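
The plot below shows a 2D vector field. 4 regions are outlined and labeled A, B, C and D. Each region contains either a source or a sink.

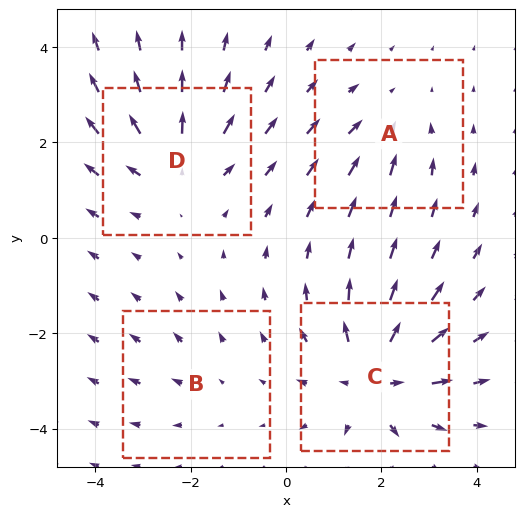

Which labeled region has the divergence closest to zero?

B

Divergence at each region's feature centre — A: about -3, B: about +2, C: about +7, D: about +5. Region B is closest to zero.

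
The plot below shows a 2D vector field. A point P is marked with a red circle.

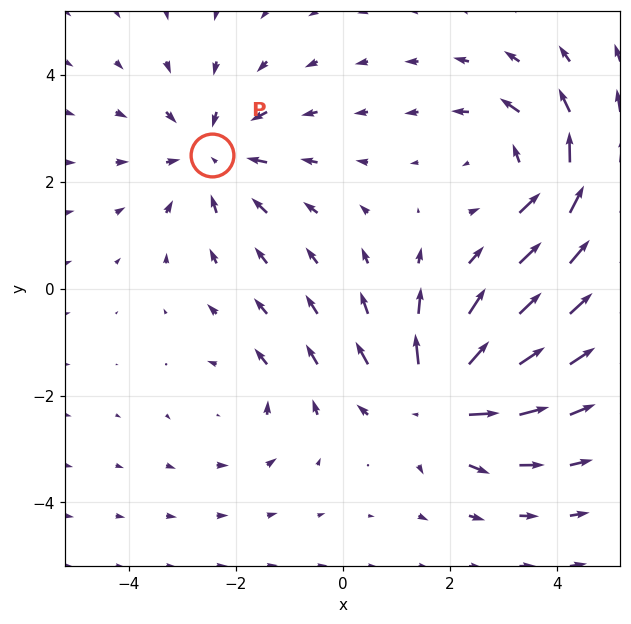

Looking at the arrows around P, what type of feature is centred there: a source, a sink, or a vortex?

At P (-2.4, 2.5) the arrows converge inward. Divergence about -3, curl ≈0 — negative divergence with near-zero curl is a sink.

sink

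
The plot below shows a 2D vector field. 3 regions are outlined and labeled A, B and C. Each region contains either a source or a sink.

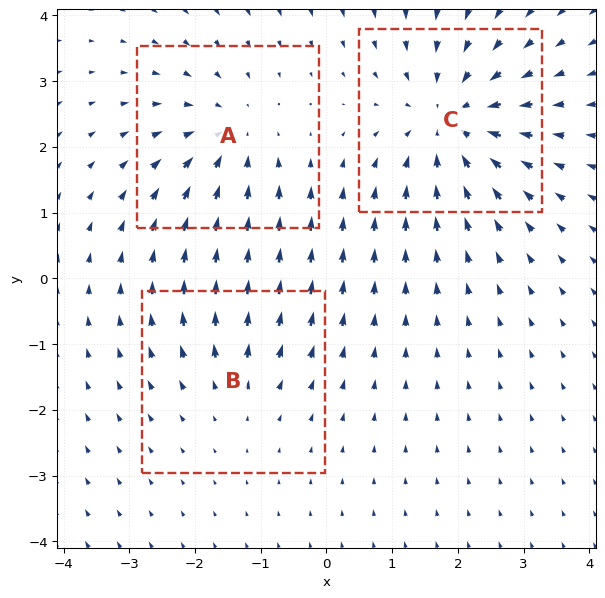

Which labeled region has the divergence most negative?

Divergence at each region's feature centre — A: about -3, B: about +2, C: about -4. Region C is most negative.

C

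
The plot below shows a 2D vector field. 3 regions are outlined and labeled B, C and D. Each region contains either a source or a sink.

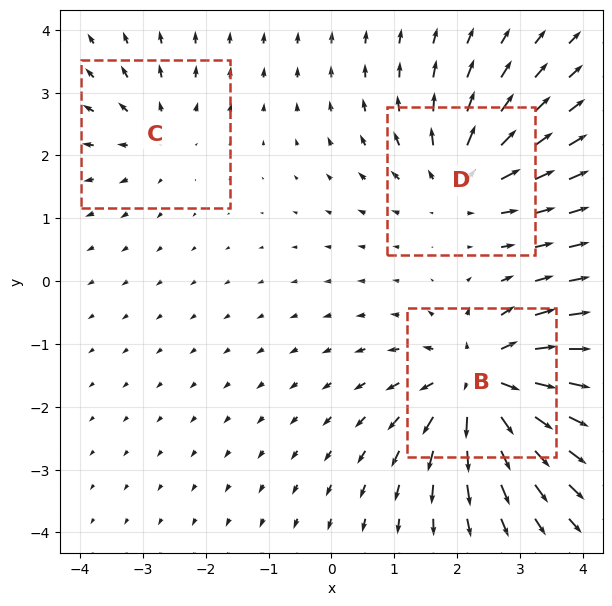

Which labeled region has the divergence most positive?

B

Divergence at each region's feature centre — B: about +6, C: about +2, D: about +4. Region B is most positive.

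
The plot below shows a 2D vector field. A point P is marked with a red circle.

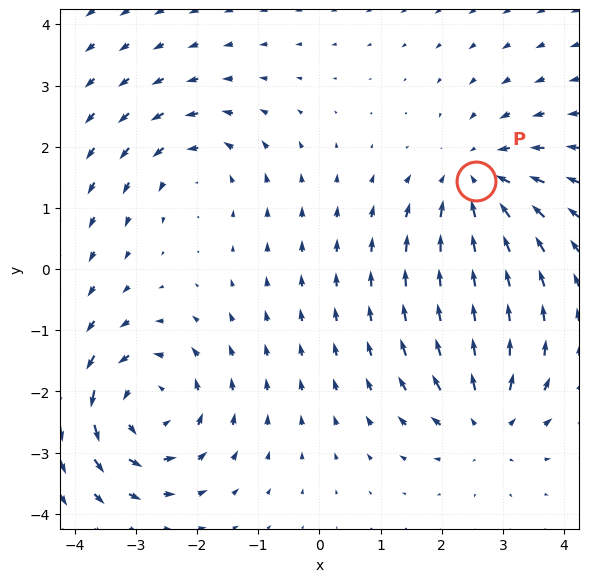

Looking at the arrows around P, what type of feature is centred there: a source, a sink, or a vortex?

sink

At P (2.6, 1.4) the arrows converge inward. Divergence about -4, curl ≈0 — negative divergence with near-zero curl is a sink.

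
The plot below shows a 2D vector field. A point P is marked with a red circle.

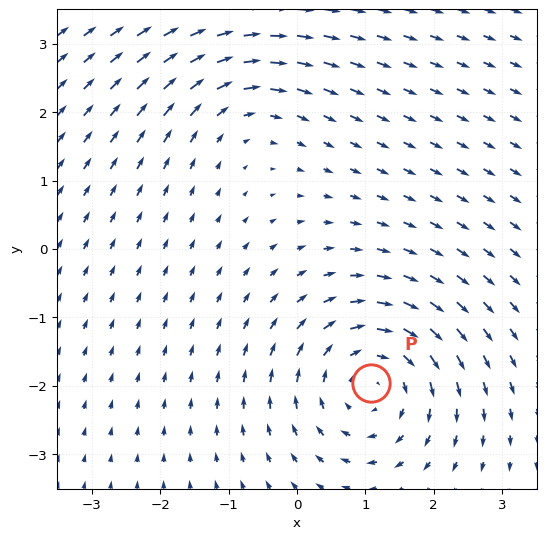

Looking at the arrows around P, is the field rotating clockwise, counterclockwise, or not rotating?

clockwise

Near P at (1.1, -2.0) the arrows circulate clockwise. The curl (z-component) there is about -5; negative curl means clockwise rotation.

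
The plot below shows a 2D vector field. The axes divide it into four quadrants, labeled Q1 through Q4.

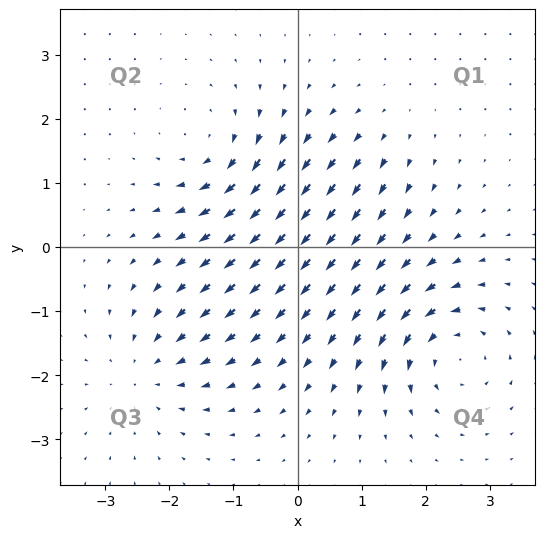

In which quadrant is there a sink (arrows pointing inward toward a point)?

The sink sits at approximately (-2.3, -1.9), which lies in quadrant Q3. The divergence there is about -4, negative as expected for a sink.

Q3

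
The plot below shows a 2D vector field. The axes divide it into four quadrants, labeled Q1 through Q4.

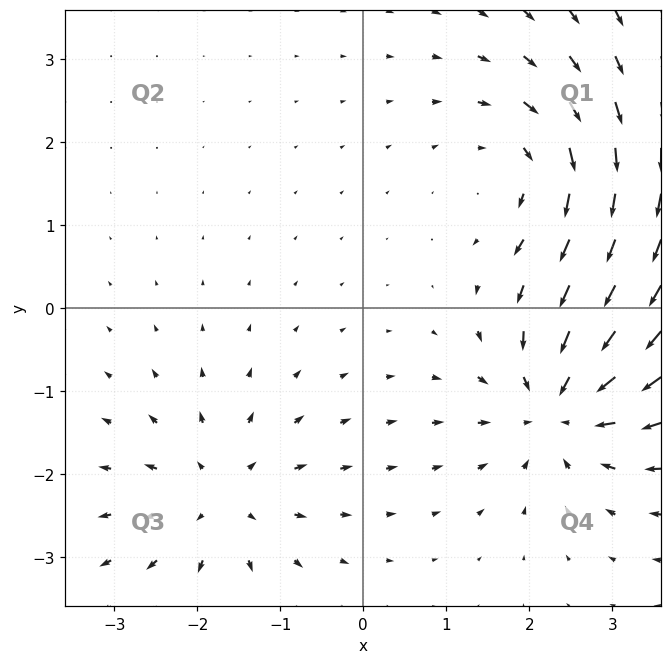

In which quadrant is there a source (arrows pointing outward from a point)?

The source sits at approximately (-1.7, -2.3), which lies in quadrant Q3. The divergence there is about +5, positive as expected for a source.

Q3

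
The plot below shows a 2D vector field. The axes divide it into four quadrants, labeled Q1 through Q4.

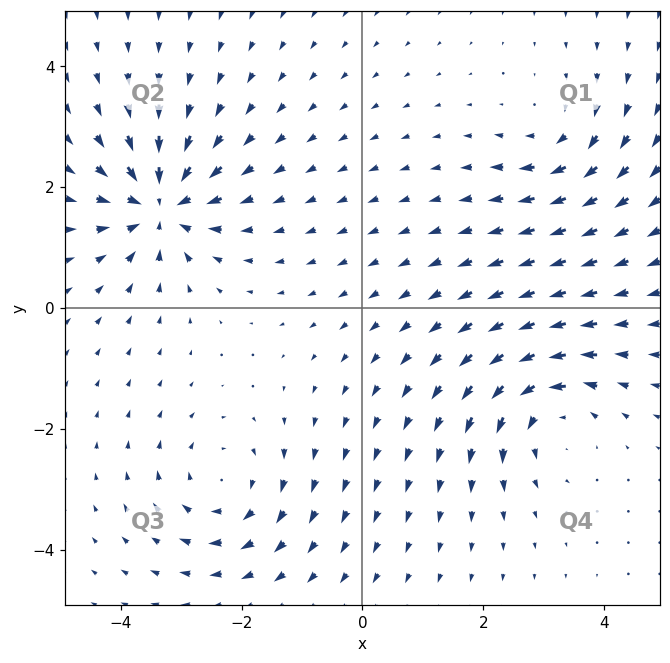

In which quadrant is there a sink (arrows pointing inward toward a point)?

Q2

The sink sits at approximately (-3.3, 1.7), which lies in quadrant Q2. The divergence there is about -6, negative as expected for a sink.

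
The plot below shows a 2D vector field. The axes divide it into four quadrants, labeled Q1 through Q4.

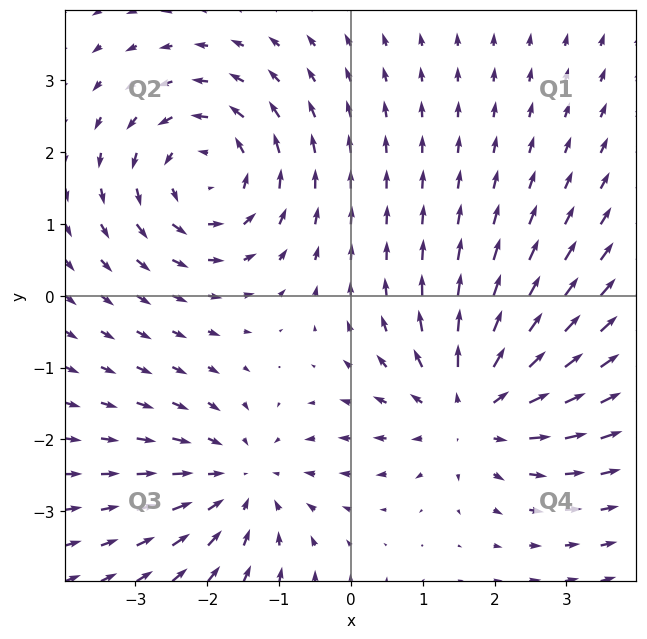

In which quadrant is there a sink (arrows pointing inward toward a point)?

The sink sits at approximately (-1.5, -2.6), which lies in quadrant Q3. The divergence there is about -3, negative as expected for a sink.

Q3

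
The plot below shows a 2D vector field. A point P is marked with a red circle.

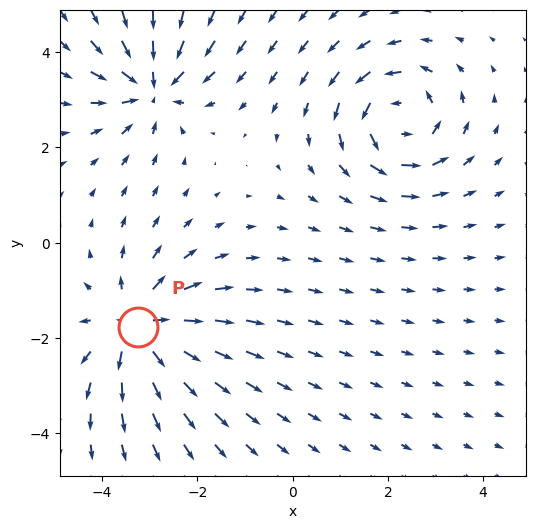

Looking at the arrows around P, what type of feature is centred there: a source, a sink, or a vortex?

At P (-3.2, -1.8) the arrows spread outward. Divergence about +4, curl ≈0 — positive divergence with near-zero curl is a source.

source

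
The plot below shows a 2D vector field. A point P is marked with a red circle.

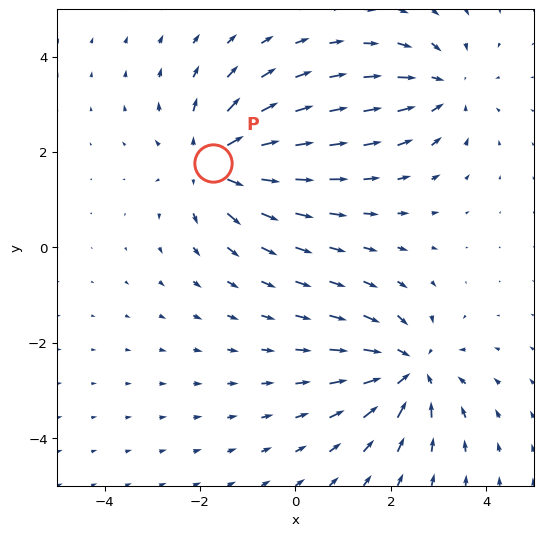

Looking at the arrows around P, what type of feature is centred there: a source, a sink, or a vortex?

source

At P (-1.7, 1.8) the arrows spread outward. Divergence about +4, curl ≈0 — positive divergence with near-zero curl is a source.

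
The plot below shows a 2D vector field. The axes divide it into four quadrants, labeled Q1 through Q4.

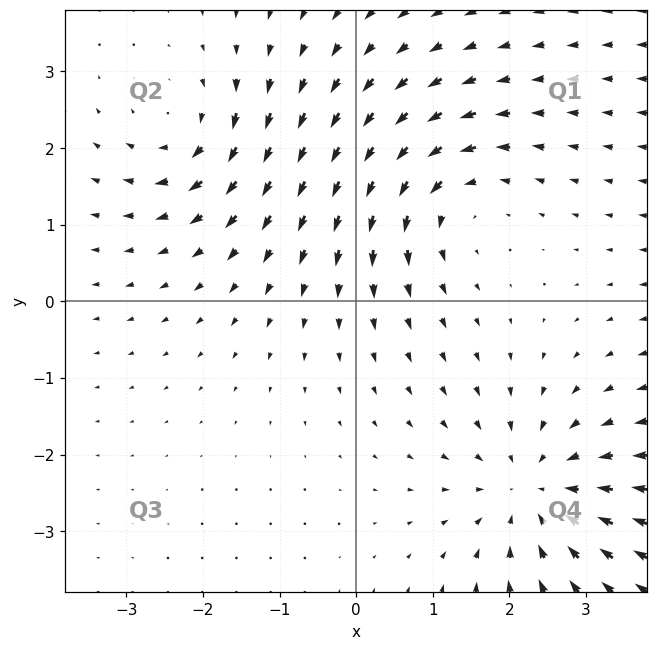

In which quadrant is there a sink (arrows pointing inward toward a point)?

The sink sits at approximately (2.3, -2.5), which lies in quadrant Q4. The divergence there is about -4, negative as expected for a sink.

Q4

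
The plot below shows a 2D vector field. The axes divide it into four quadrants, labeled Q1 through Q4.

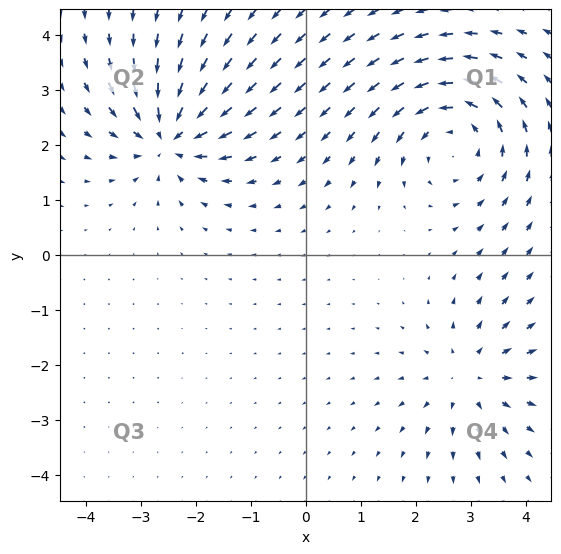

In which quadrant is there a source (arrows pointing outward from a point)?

The source sits at approximately (3.0, -2.2), which lies in quadrant Q4. The divergence there is about +3, positive as expected for a source.

Q4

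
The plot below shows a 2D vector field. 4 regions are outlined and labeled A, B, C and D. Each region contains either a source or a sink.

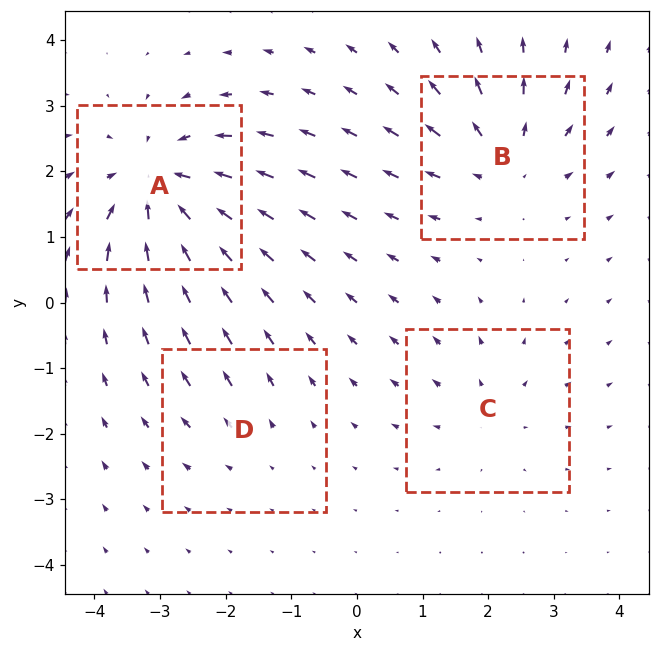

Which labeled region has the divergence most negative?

Divergence at each region's feature centre — A: about -7, B: about +5, C: about +3, D: about +2. Region A is most negative.

A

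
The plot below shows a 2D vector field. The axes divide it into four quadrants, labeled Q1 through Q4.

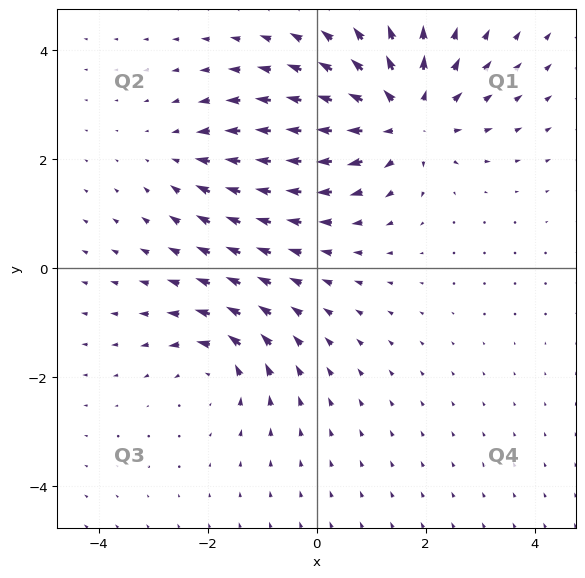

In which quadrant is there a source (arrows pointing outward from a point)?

The source sits at approximately (1.6, 2.8), which lies in quadrant Q1. The divergence there is about +5, positive as expected for a source.

Q1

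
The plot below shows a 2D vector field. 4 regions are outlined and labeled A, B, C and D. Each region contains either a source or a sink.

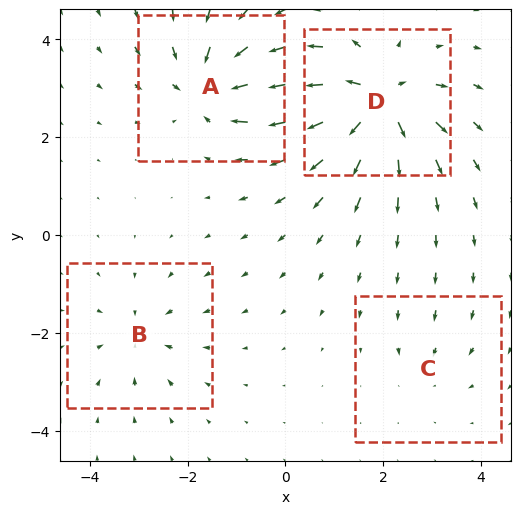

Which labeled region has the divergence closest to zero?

Divergence at each region's feature centre — A: about -7, B: about -4, C: about -2, D: about +8. Region C is closest to zero.

C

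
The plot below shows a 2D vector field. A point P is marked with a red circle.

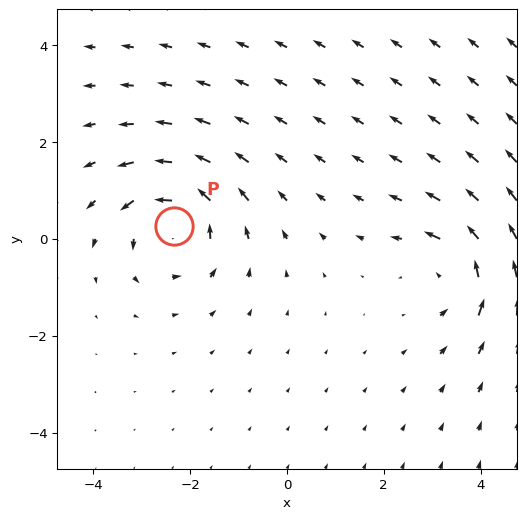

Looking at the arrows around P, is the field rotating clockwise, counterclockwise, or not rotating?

counterclockwise

Near P at (-2.3, 0.3) the arrows circulate counterclockwise. The curl (z-component) there is about +5; positive curl means counterclockwise rotation.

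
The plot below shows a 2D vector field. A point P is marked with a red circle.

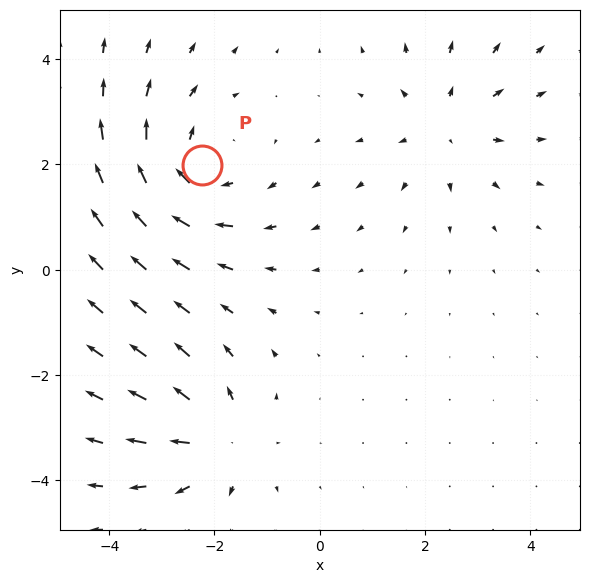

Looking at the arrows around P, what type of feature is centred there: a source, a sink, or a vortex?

At P (-2.2, 2.0) the arrows circulate clockwise. Divergence ≈0, curl about -4 — near-zero divergence with nonzero curl is a vortex.

vortex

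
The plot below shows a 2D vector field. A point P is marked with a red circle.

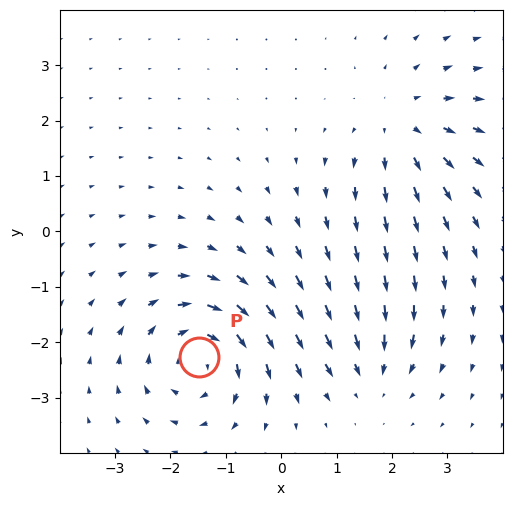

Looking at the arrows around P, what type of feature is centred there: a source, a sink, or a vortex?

vortex

At P (-1.5, -2.3) the arrows circulate clockwise. Divergence ≈0, curl about -6 — near-zero divergence with nonzero curl is a vortex.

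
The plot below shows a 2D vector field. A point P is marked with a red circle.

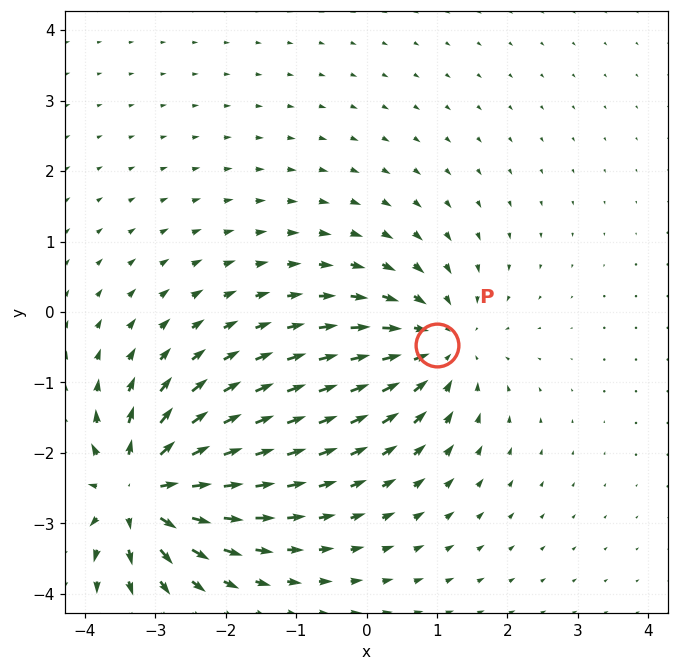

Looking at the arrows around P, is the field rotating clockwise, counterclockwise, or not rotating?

not rotating

Near P at (1.0, -0.5) the arrows show no circulation. The curl there is ≈0.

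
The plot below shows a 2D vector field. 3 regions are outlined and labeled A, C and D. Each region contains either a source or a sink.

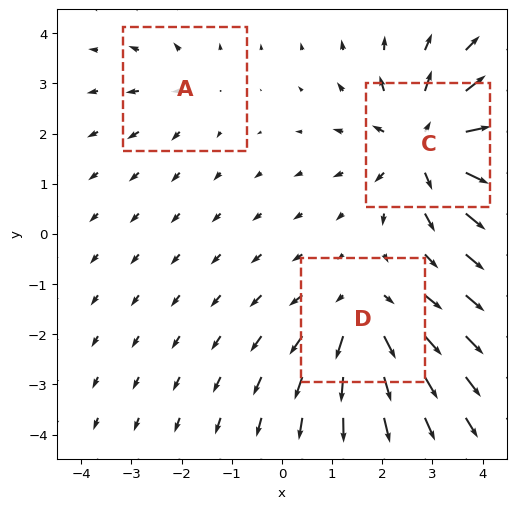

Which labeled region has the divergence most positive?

C

Divergence at each region's feature centre — A: about +2, C: about +5, D: about +3. Region C is most positive.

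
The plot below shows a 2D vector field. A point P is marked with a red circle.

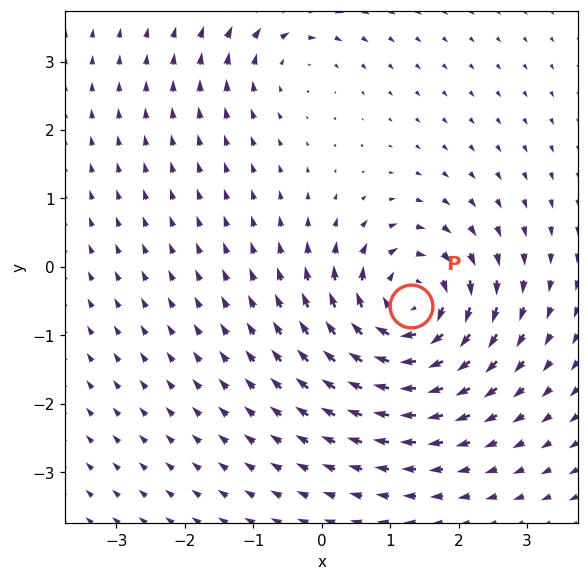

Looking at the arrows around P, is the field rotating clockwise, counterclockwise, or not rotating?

clockwise

Near P at (1.3, -0.6) the arrows circulate clockwise. The curl (z-component) there is about -7; negative curl means clockwise rotation.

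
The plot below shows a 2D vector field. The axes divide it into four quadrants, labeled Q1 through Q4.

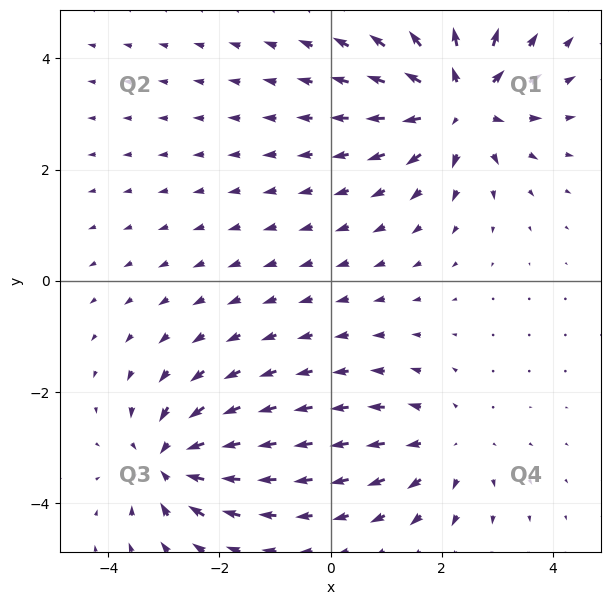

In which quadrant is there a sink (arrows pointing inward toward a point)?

The sink sits at approximately (-2.9, -3.2), which lies in quadrant Q3. The divergence there is about -4, negative as expected for a sink.

Q3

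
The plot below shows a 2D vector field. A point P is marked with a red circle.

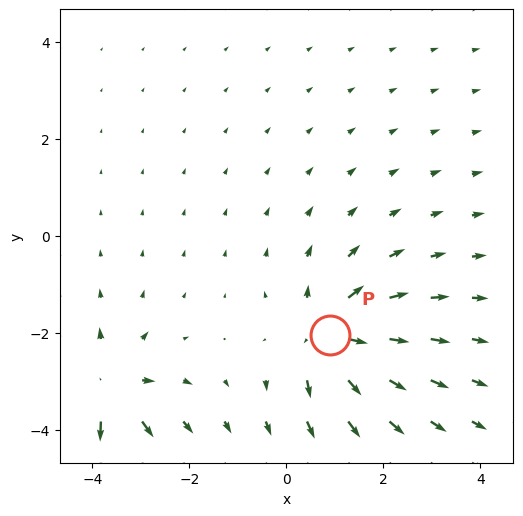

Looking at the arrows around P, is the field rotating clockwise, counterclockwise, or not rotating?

not rotating

Near P at (0.9, -2.1) the arrows show no circulation. The curl there is ≈0.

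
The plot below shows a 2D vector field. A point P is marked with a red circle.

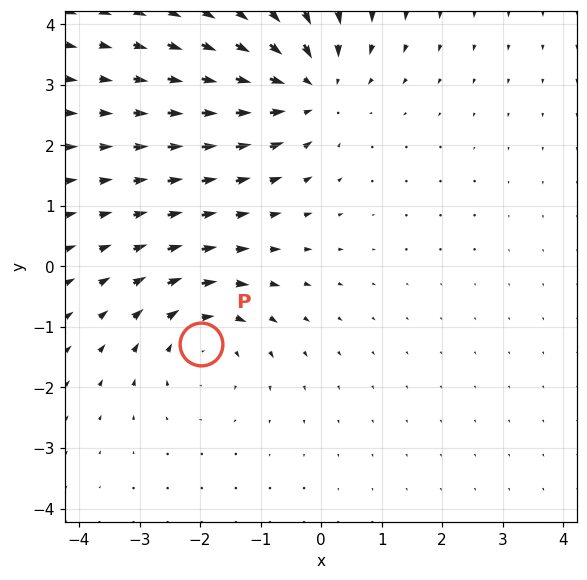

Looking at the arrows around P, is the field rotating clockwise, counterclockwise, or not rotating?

clockwise

Near P at (-2.0, -1.3) the arrows circulate clockwise. The curl (z-component) there is about -3; negative curl means clockwise rotation.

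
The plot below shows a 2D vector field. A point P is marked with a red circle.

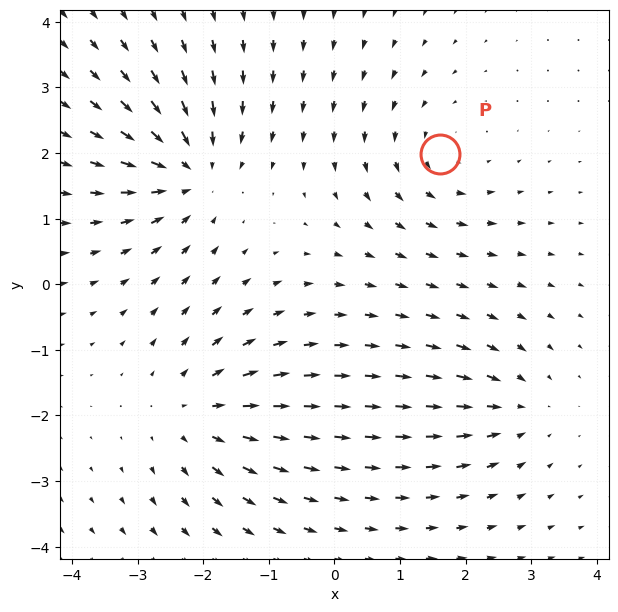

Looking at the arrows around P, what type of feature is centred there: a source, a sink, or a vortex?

vortex

At P (1.6, 2.0) the arrows circulate counterclockwise. Divergence ≈0, curl about +3 — near-zero divergence with nonzero curl is a vortex.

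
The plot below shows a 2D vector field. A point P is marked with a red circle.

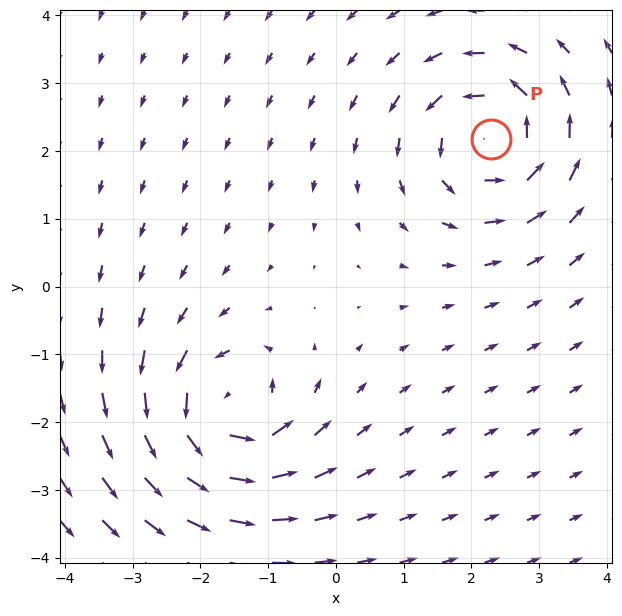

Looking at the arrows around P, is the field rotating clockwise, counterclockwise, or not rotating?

Near P at (2.3, 2.2) the arrows circulate counterclockwise. The curl (z-component) there is about +6; positive curl means counterclockwise rotation.

counterclockwise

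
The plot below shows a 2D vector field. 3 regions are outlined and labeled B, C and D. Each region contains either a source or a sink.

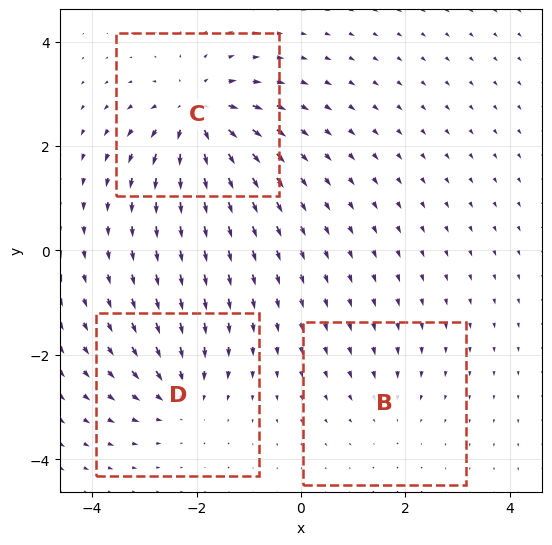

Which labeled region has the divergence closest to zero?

Divergence at each region's feature centre — B: about -2, C: about +6, D: about -4. Region B is closest to zero.

B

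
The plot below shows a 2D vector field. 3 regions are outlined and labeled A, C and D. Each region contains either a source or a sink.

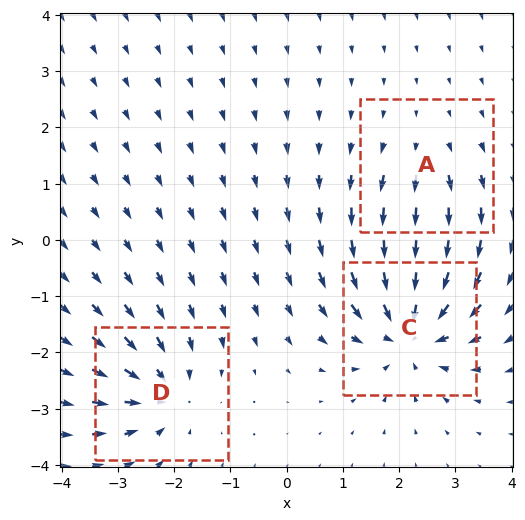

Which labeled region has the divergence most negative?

Divergence at each region's feature centre — A: about +2, C: about -5, D: about -4. Region C is most negative.

C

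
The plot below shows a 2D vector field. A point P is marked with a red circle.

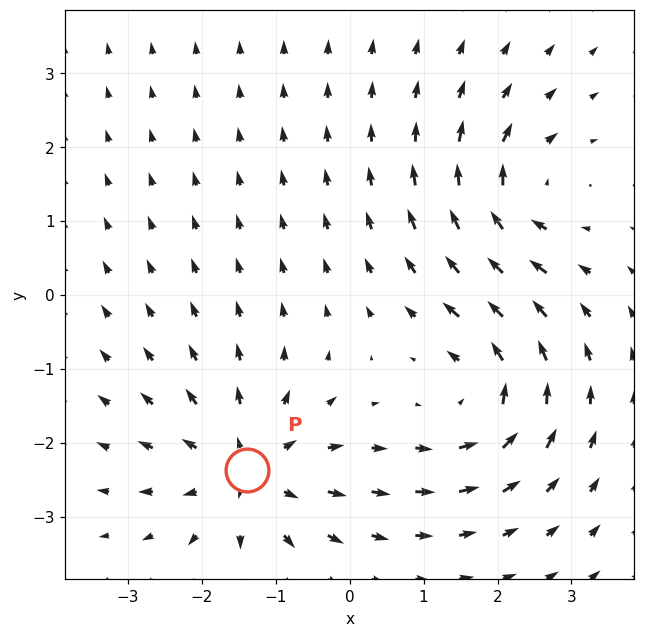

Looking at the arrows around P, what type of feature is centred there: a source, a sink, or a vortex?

source

At P (-1.4, -2.4) the arrows spread outward. Divergence about +4, curl ≈0 — positive divergence with near-zero curl is a source.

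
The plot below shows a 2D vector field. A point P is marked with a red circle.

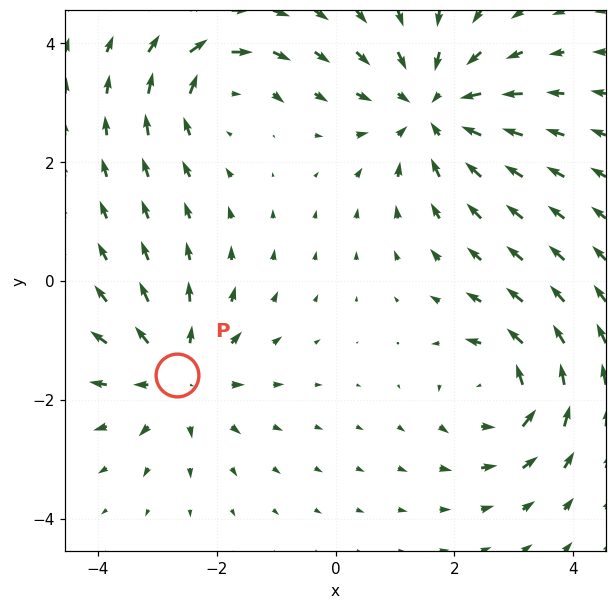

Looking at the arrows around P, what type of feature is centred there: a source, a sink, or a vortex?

source

At P (-2.7, -1.6) the arrows spread outward. Divergence about +4, curl ≈0 — positive divergence with near-zero curl is a source.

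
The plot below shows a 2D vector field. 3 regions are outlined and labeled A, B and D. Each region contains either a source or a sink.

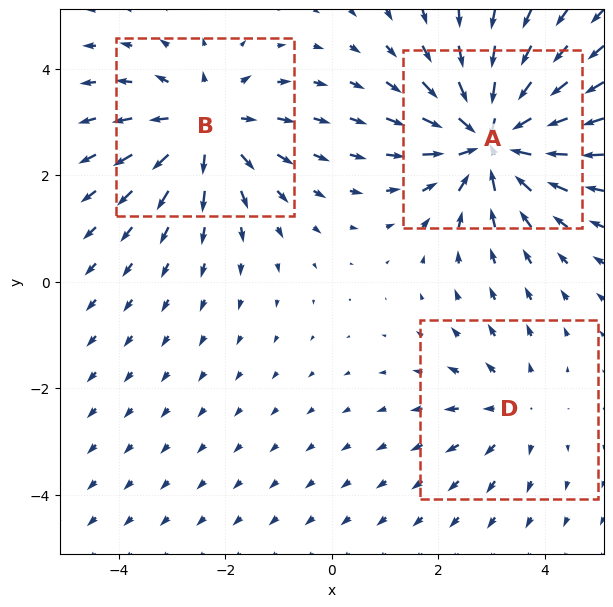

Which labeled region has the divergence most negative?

A

Divergence at each region's feature centre — A: about -5, B: about +3, D: about +2. Region A is most negative.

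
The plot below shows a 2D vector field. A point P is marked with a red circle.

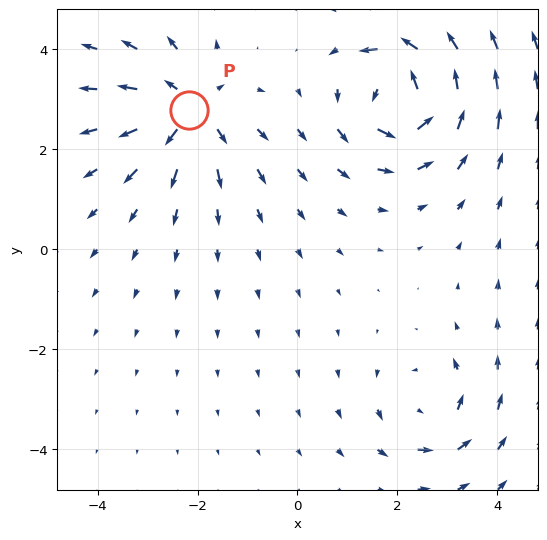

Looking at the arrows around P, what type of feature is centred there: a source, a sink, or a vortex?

source

At P (-2.2, 2.8) the arrows spread outward. Divergence about +5, curl ≈0 — positive divergence with near-zero curl is a source.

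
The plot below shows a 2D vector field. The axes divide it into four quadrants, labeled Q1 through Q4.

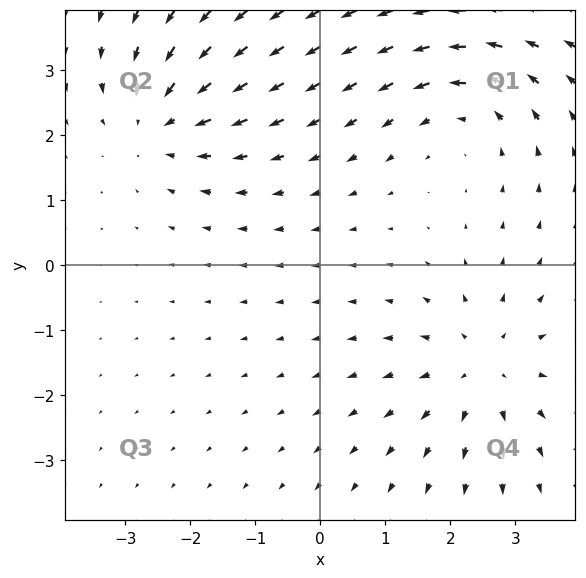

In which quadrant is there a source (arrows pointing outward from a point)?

Q4

The source sits at approximately (2.5, -1.6), which lies in quadrant Q4. The divergence there is about +4, positive as expected for a source.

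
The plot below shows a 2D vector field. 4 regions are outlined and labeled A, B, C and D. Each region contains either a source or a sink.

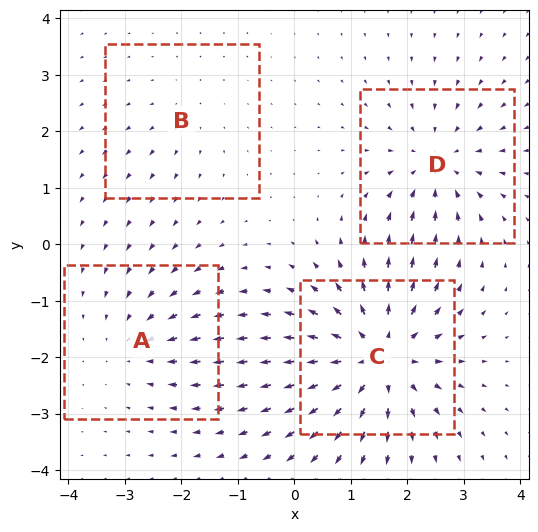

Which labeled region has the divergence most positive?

C

Divergence at each region's feature centre — A: about -3, B: about +2, C: about +7, D: about -5. Region C is most positive.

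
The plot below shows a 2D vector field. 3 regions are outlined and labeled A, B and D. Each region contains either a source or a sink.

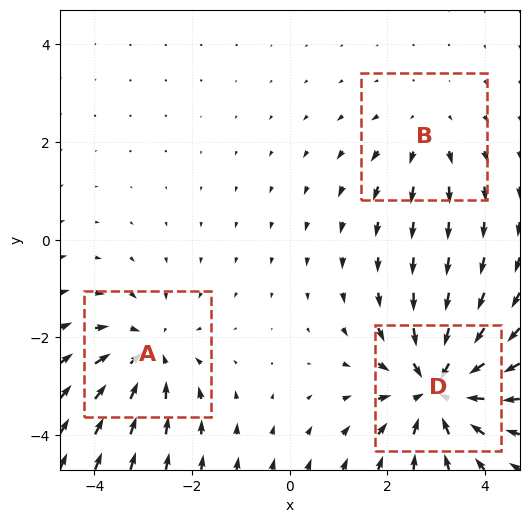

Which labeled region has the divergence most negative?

Divergence at each region's feature centre — A: about -3, B: about +2, D: about -4. Region D is most negative.

D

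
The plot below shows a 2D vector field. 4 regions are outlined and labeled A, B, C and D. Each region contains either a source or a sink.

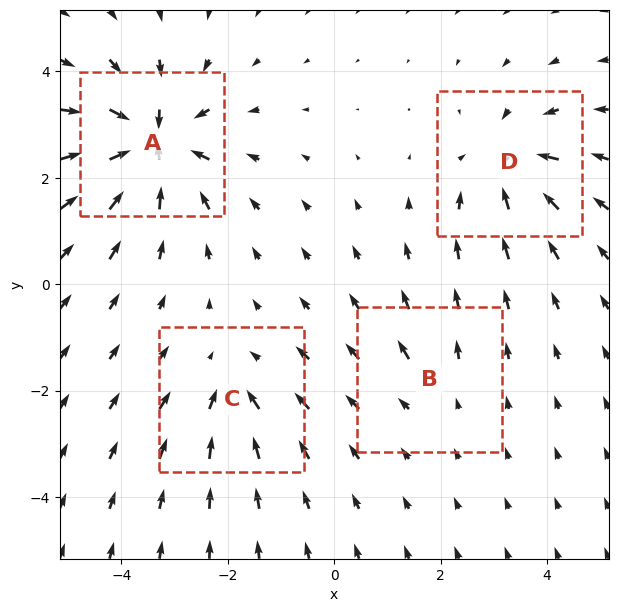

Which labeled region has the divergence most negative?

A

Divergence at each region's feature centre — A: about -9, B: about +2, C: about -4, D: about -6. Region A is most negative.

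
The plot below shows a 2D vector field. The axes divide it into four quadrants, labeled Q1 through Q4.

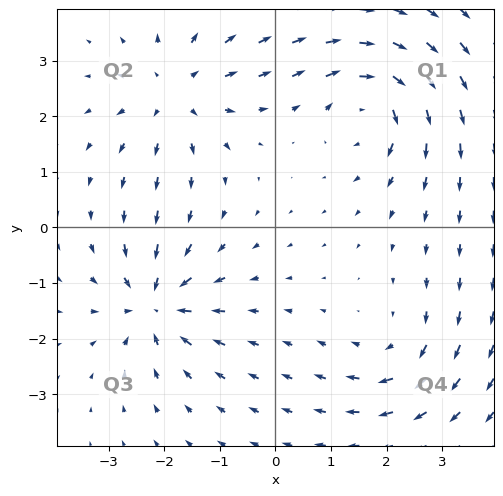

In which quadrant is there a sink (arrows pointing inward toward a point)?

Q3

The sink sits at approximately (-2.2, -1.4), which lies in quadrant Q3. The divergence there is about -7, negative as expected for a sink.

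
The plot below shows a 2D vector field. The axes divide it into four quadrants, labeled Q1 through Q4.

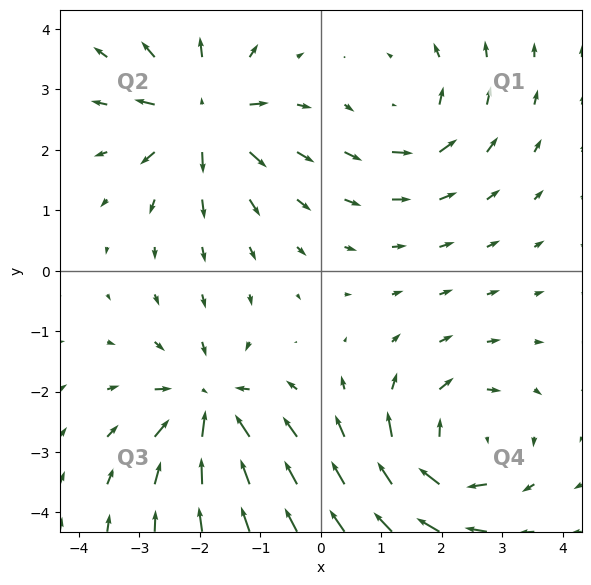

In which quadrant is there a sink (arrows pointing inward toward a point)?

The sink sits at approximately (-1.8, -2.2), which lies in quadrant Q3. The divergence there is about -5, negative as expected for a sink.

Q3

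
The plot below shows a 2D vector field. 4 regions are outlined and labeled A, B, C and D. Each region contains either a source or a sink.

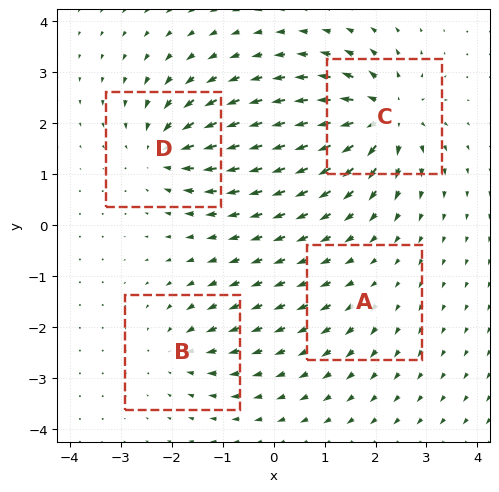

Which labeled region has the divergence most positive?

C

Divergence at each region's feature centre — A: about +2, B: about -4, C: about +9, D: about -6. Region C is most positive.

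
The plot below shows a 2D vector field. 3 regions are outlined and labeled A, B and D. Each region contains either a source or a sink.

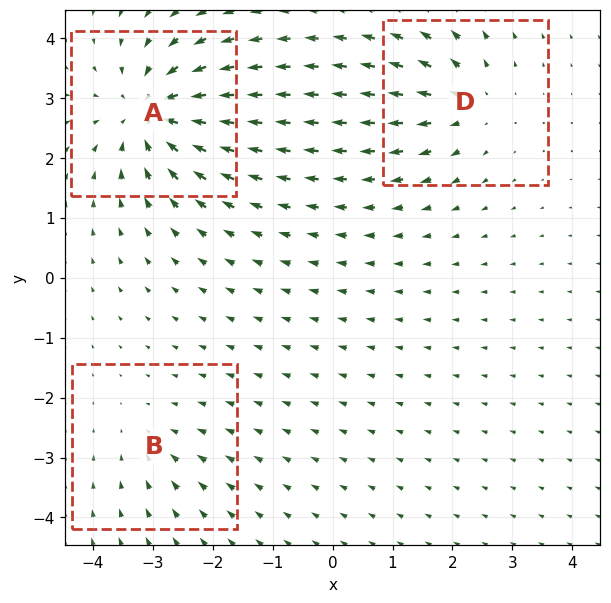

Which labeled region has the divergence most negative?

Divergence at each region's feature centre — A: about -6, B: about -2, D: about +4. Region A is most negative.

A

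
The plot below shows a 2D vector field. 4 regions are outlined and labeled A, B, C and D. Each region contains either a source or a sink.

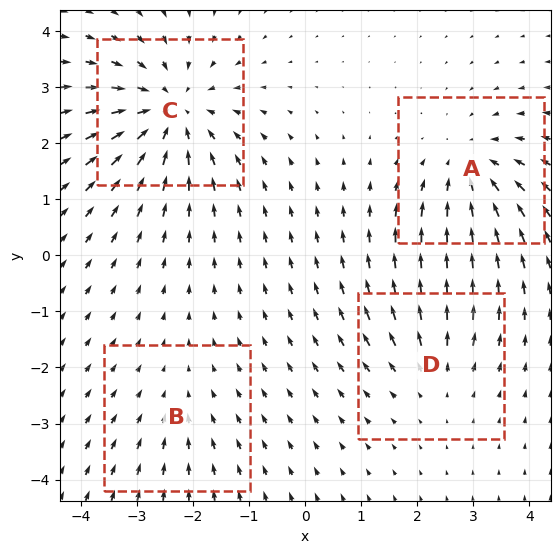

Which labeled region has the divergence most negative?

C

Divergence at each region's feature centre — A: about -4, B: about -2, C: about -6, D: about +3. Region C is most negative.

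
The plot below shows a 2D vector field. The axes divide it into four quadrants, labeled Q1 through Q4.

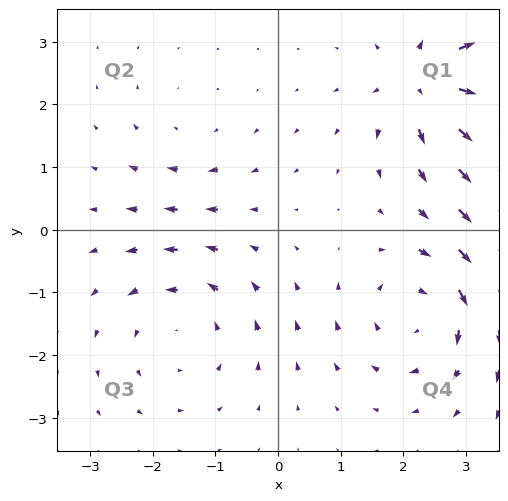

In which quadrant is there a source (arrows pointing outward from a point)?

Q1

The source sits at approximately (2.4, 2.4), which lies in quadrant Q1. The divergence there is about +6, positive as expected for a source.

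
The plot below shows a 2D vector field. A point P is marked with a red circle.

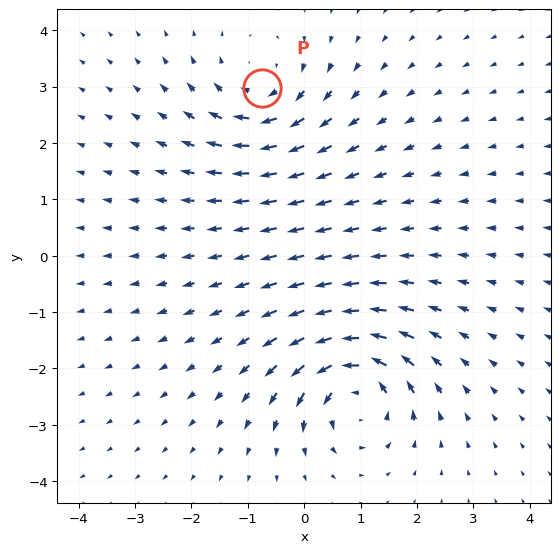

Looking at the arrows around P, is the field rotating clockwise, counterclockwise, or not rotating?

Near P at (-0.7, 3.0) the arrows circulate clockwise. The curl (z-component) there is about -3; negative curl means clockwise rotation.

clockwise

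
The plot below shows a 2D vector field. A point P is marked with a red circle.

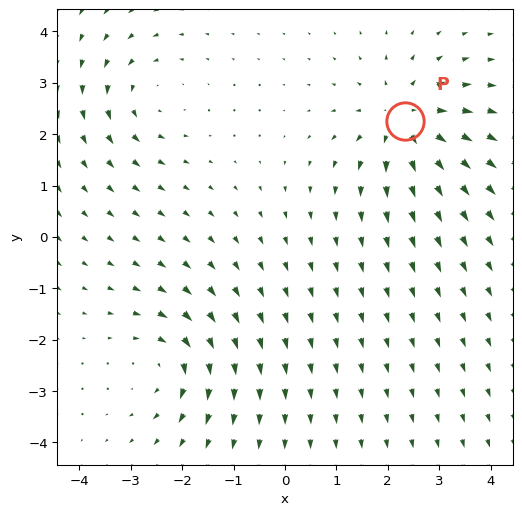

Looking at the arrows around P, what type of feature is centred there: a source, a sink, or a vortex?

source

At P (2.3, 2.3) the arrows spread outward. Divergence about +5, curl ≈0 — positive divergence with near-zero curl is a source.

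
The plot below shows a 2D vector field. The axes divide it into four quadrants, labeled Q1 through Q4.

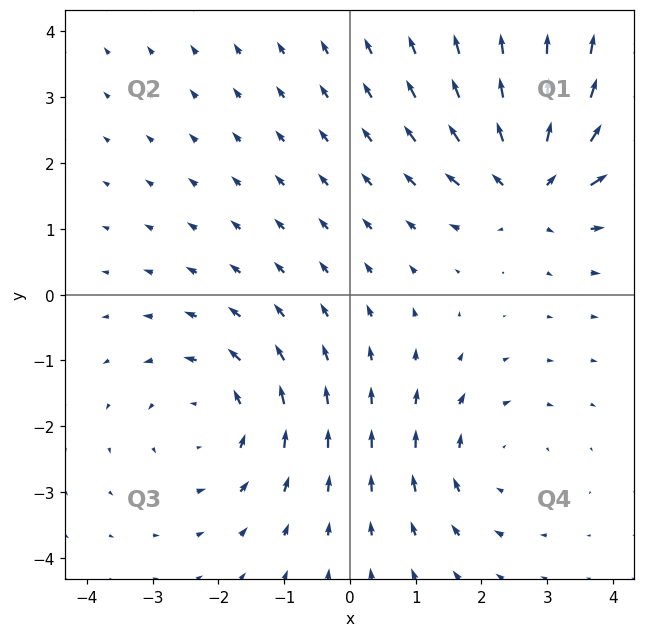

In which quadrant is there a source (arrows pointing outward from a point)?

Q1

The source sits at approximately (2.8, 1.7), which lies in quadrant Q1. The divergence there is about +5, positive as expected for a source.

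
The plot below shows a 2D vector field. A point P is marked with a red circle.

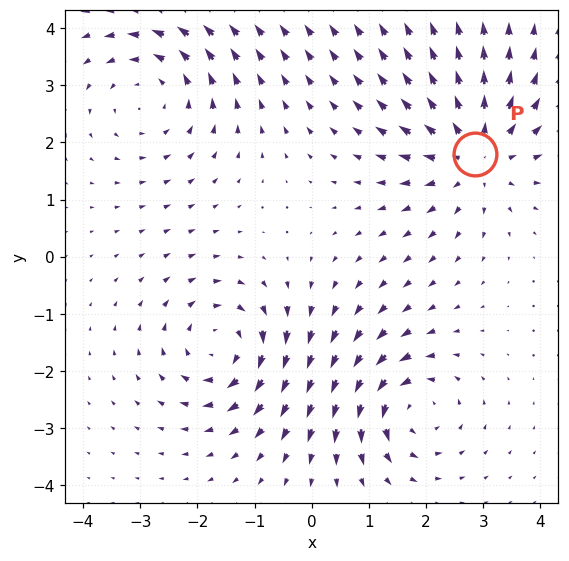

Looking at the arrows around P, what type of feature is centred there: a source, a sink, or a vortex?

source

At P (2.9, 1.8) the arrows spread outward. Divergence about +5, curl ≈0 — positive divergence with near-zero curl is a source.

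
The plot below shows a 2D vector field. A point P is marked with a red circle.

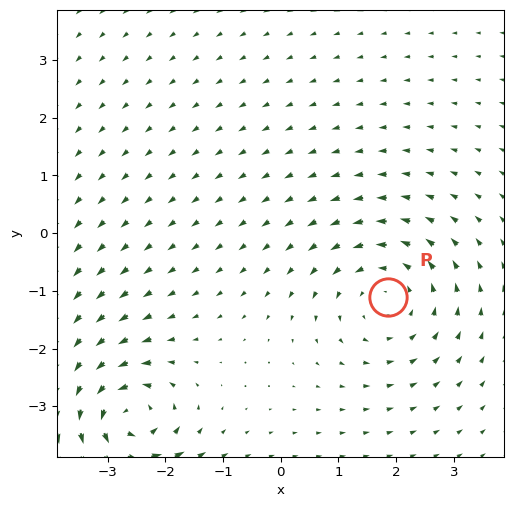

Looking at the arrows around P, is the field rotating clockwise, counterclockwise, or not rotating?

Near P at (1.9, -1.1) the arrows circulate counterclockwise. The curl (z-component) there is about +3; positive curl means counterclockwise rotation.

counterclockwise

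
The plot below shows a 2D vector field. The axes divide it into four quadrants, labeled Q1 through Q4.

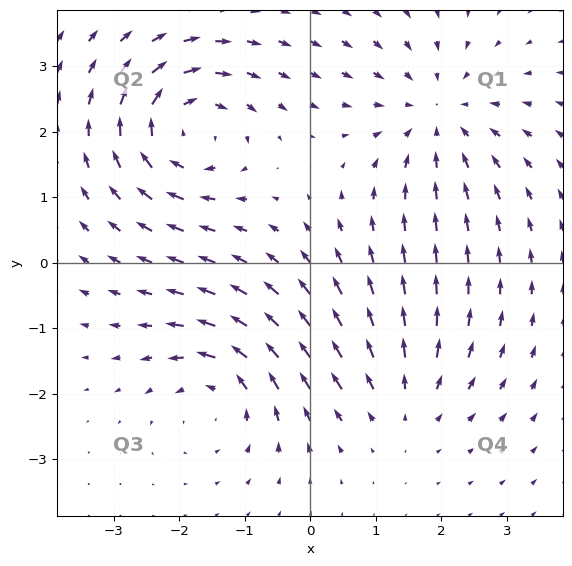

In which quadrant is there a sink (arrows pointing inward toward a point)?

The sink sits at approximately (2.0, 2.2), which lies in quadrant Q1. The divergence there is about -4, negative as expected for a sink.

Q1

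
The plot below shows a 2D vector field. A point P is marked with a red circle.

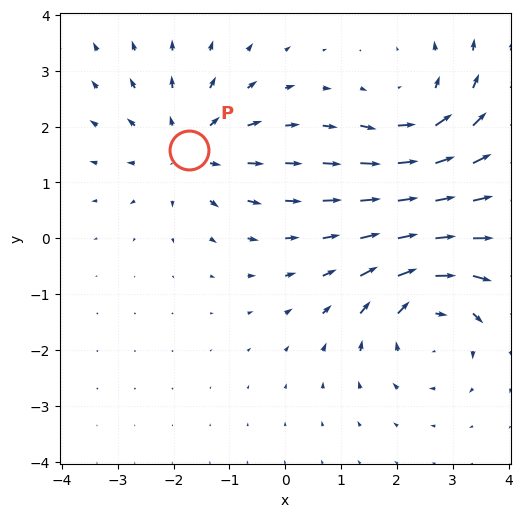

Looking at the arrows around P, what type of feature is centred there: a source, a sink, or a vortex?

At P (-1.7, 1.6) the arrows spread outward. Divergence about +4, curl ≈0 — positive divergence with near-zero curl is a source.

source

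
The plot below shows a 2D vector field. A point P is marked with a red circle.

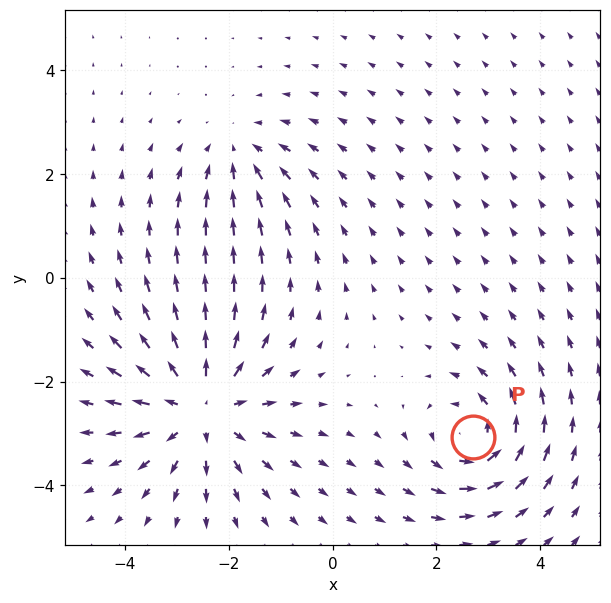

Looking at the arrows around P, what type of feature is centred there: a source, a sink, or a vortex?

At P (2.7, -3.1) the arrows circulate counterclockwise. Divergence ≈0, curl about +4 — near-zero divergence with nonzero curl is a vortex.

vortex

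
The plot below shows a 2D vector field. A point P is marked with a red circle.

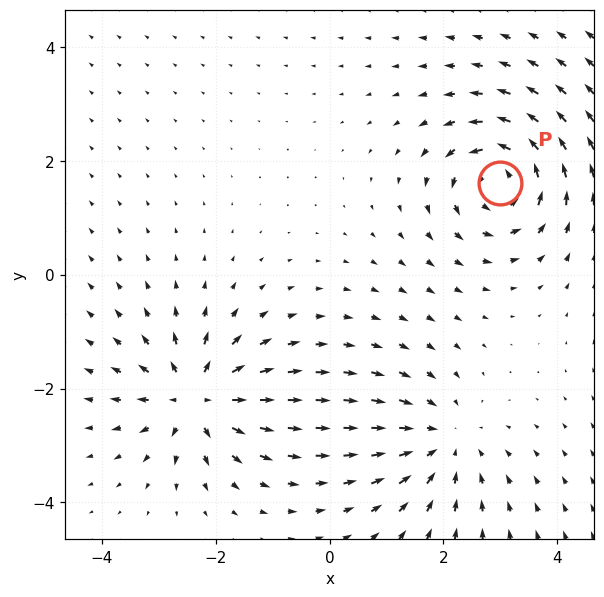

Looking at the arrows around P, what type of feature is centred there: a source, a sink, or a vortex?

vortex

At P (3.0, 1.6) the arrows circulate counterclockwise. Divergence ≈0, curl about +6 — near-zero divergence with nonzero curl is a vortex.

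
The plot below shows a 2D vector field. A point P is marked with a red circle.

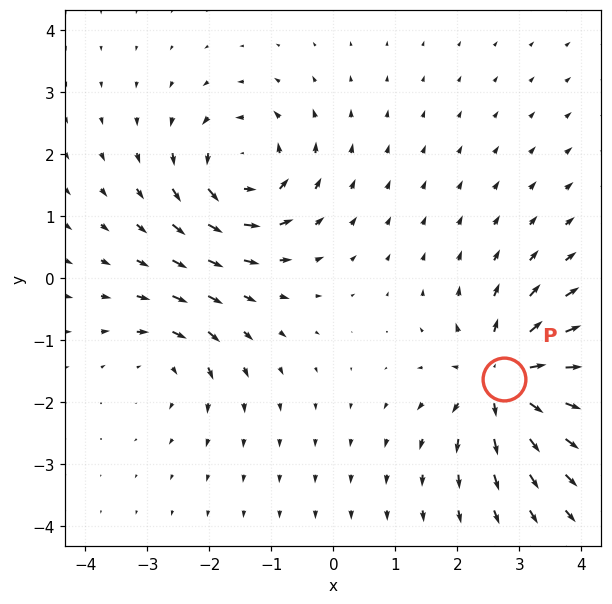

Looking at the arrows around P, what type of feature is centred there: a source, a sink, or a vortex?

At P (2.8, -1.6) the arrows spread outward. Divergence about +6, curl ≈0 — positive divergence with near-zero curl is a source.

source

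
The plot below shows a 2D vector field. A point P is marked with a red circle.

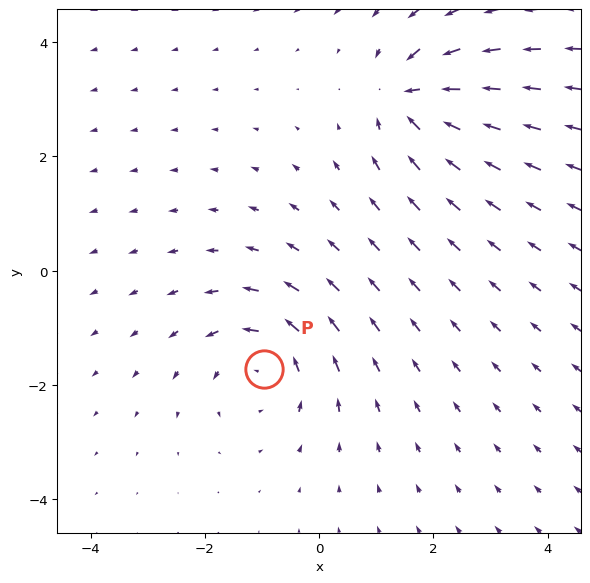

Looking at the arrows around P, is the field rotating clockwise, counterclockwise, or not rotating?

counterclockwise

Near P at (-1.0, -1.7) the arrows circulate counterclockwise. The curl (z-component) there is about +3; positive curl means counterclockwise rotation.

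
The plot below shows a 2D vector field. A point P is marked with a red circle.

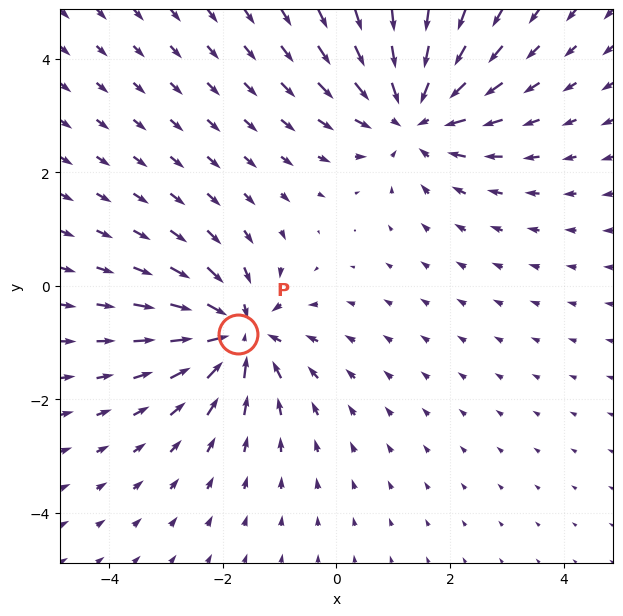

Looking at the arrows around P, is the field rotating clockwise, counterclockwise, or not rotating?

not rotating

Near P at (-1.7, -0.8) the arrows show no circulation. The curl there is ≈0.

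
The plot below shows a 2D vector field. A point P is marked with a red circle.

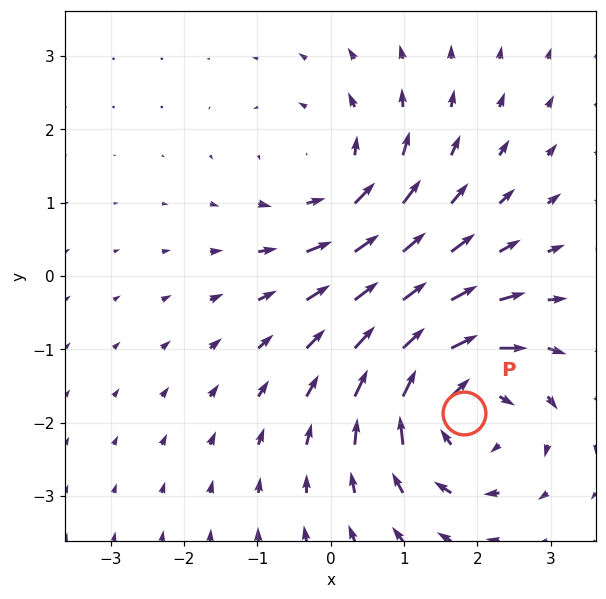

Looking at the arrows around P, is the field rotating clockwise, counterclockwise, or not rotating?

Near P at (1.8, -1.9) the arrows circulate clockwise. The curl (z-component) there is about -5; negative curl means clockwise rotation.

clockwise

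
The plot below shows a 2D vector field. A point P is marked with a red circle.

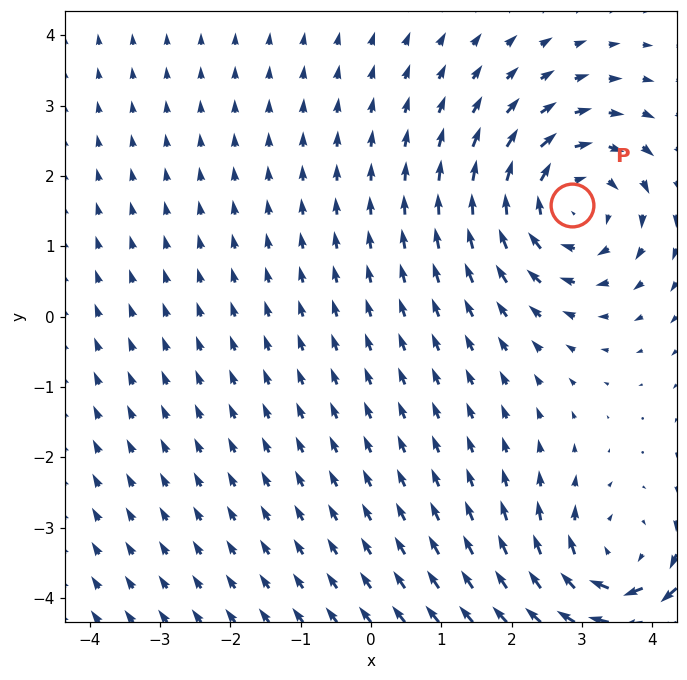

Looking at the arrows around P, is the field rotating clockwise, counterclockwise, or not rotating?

Near P at (2.9, 1.6) the arrows circulate clockwise. The curl (z-component) there is about -4; negative curl means clockwise rotation.

clockwise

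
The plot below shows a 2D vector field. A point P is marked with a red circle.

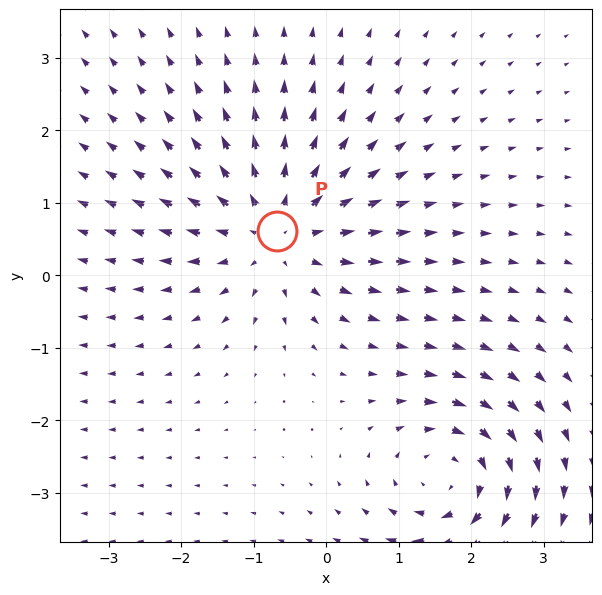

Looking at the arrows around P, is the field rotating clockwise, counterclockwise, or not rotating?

not rotating

Near P at (-0.7, 0.6) the arrows show no circulation. The curl there is ≈0.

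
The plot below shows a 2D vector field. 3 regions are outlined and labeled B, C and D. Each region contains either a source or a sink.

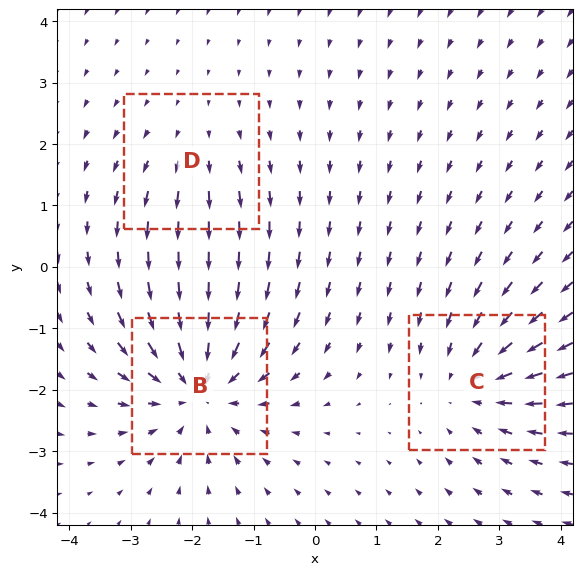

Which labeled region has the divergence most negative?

Divergence at each region's feature centre — B: about -4, C: about -3, D: about +2. Region B is most negative.

B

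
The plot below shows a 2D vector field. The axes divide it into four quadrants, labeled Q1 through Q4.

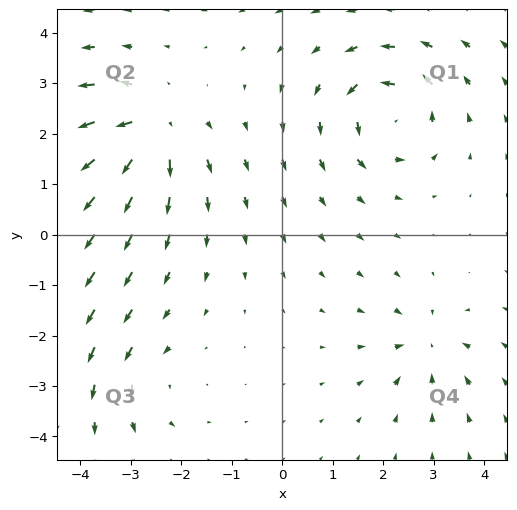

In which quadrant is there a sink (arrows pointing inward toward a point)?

Q4

The sink sits at approximately (2.9, -2.2), which lies in quadrant Q4. The divergence there is about -4, negative as expected for a sink.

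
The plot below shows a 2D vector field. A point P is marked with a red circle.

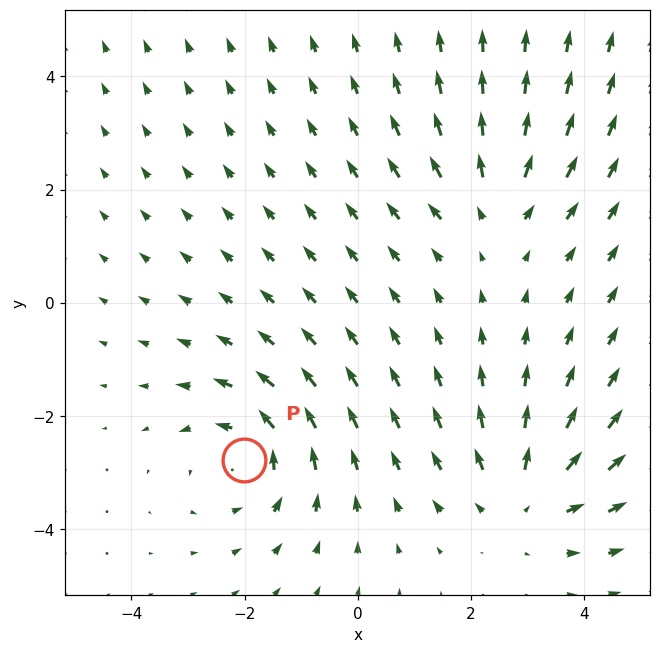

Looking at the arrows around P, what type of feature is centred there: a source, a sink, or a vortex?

At P (-2.0, -2.8) the arrows circulate counterclockwise. Divergence ≈0, curl about +4 — near-zero divergence with nonzero curl is a vortex.

vortex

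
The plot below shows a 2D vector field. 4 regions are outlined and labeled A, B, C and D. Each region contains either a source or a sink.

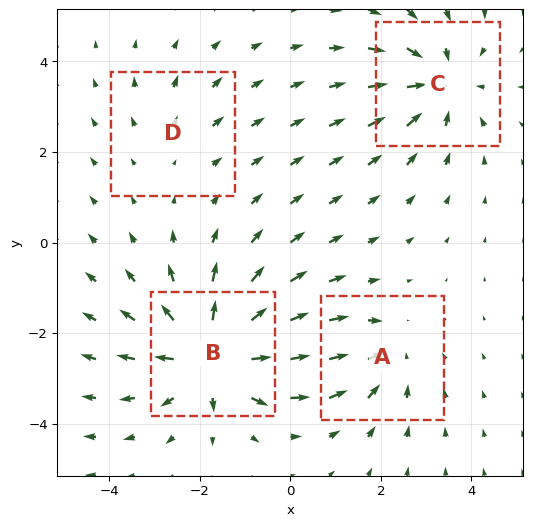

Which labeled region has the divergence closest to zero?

Divergence at each region's feature centre — A: about -3, B: about +6, C: about -5, D: about +2. Region D is closest to zero.

D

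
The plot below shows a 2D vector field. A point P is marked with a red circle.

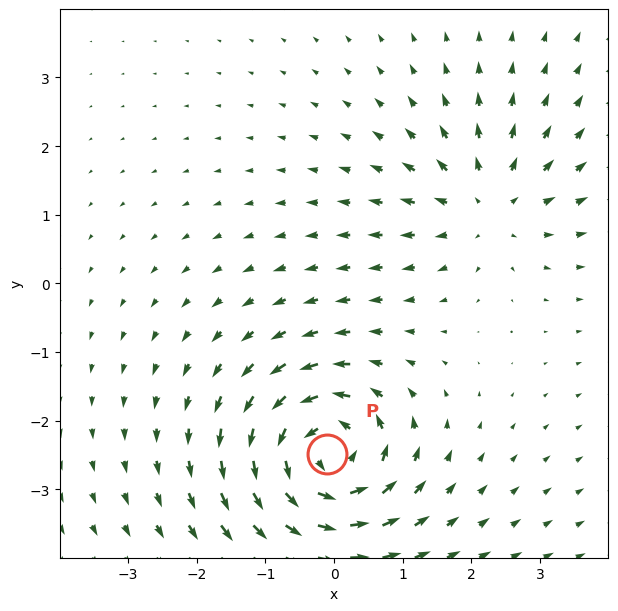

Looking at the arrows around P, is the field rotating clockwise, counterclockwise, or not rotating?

Near P at (-0.1, -2.5) the arrows circulate counterclockwise. The curl (z-component) there is about +7; positive curl means counterclockwise rotation.

counterclockwise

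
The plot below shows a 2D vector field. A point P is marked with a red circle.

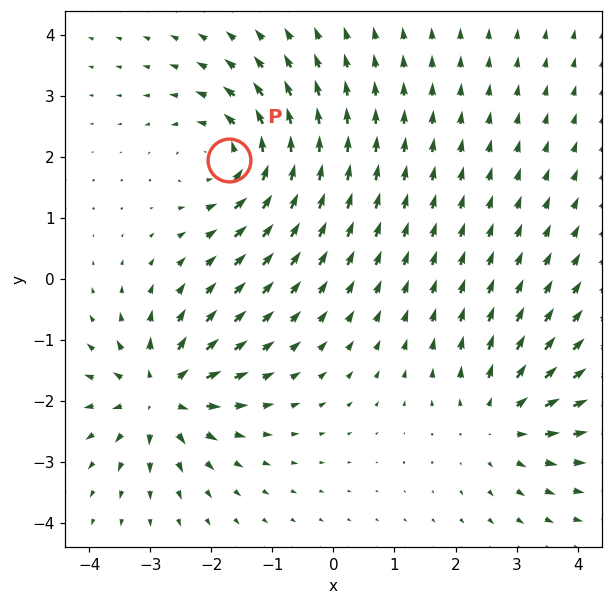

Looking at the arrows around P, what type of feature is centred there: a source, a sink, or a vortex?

vortex

At P (-1.7, 2.0) the arrows circulate counterclockwise. Divergence ≈0, curl about +6 — near-zero divergence with nonzero curl is a vortex.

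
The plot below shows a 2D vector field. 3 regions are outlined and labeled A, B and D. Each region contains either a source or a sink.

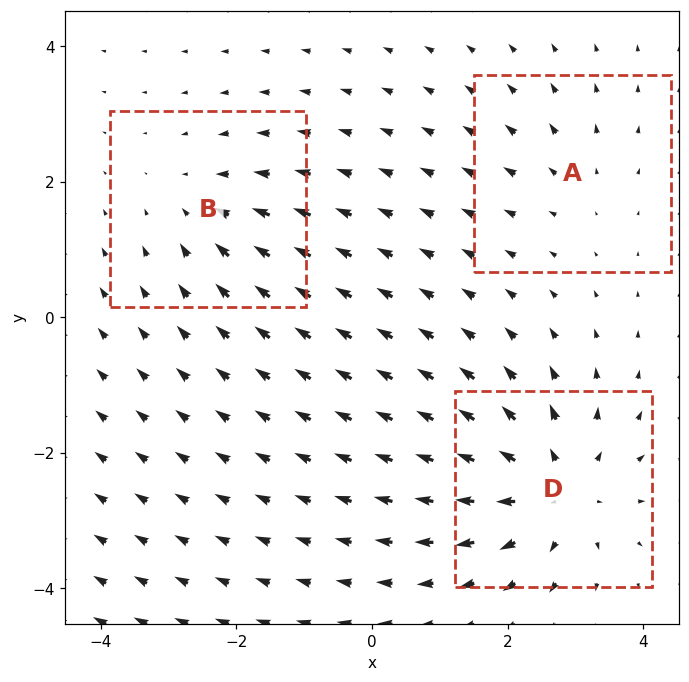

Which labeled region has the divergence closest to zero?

A

Divergence at each region's feature centre — A: about +2, B: about -3, D: about +5. Region A is closest to zero.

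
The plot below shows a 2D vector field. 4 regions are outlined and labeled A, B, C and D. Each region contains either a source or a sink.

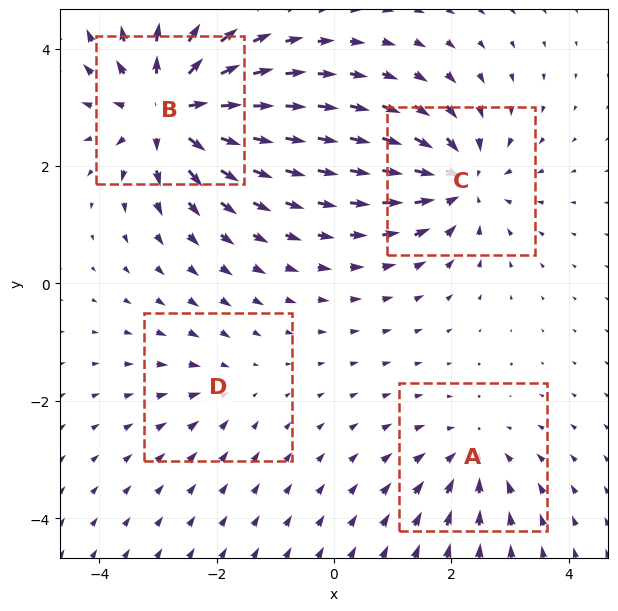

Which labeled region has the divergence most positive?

Divergence at each region's feature centre — A: about -4, B: about +8, C: about -6, D: about -2. Region B is most positive.

B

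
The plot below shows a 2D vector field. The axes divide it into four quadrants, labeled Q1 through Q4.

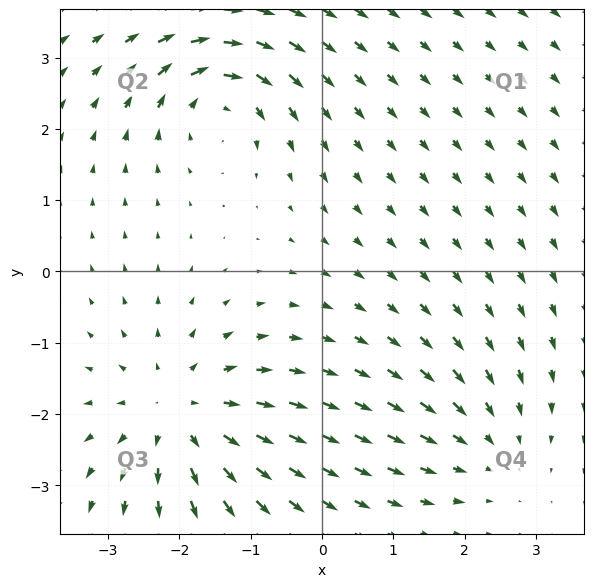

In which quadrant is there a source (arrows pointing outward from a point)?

The source sits at approximately (-2.0, -2.0), which lies in quadrant Q3. The divergence there is about +4, positive as expected for a source.

Q3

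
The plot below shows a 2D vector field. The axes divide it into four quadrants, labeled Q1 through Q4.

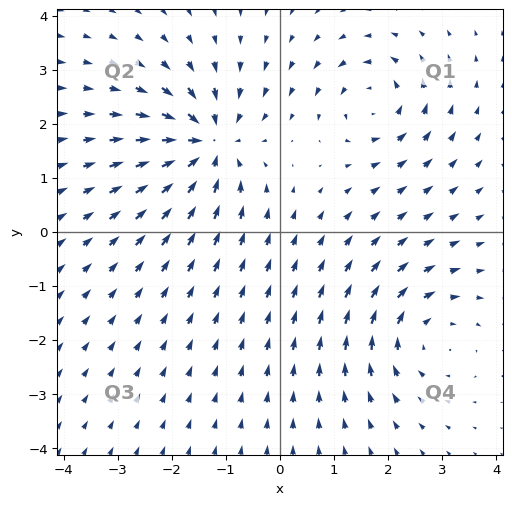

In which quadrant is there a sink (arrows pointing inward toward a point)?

The sink sits at approximately (-1.3, 1.6), which lies in quadrant Q2. The divergence there is about -6, negative as expected for a sink.

Q2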